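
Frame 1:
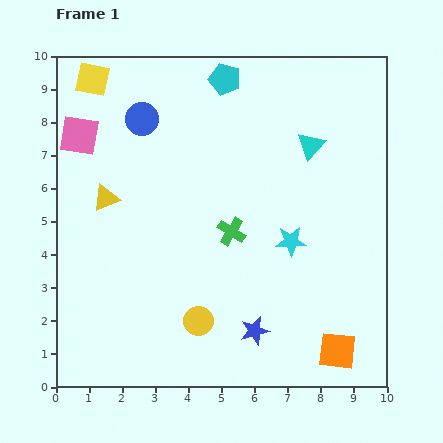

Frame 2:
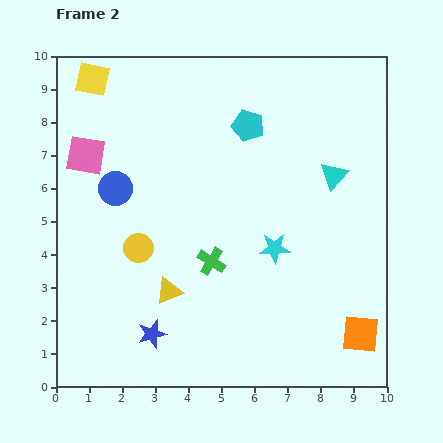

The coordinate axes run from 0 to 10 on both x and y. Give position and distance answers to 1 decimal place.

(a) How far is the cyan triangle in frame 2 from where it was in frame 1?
1.1

The cyan triangle moved from (7.7, 7.3) to (8.4, 6.4), a distance of √(0.7² + 0.9²) ≈ 1.1.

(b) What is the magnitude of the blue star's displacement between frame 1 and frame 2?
3.1

The blue star moved from (6.0, 1.7) to (2.9, 1.6), a distance of √(3.1² + 0.1²) ≈ 3.1.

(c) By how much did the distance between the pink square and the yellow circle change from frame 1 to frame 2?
-3.5

Distance in frame 1: 6.7. Distance in frame 2: 3.2.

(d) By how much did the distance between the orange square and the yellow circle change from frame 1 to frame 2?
+2.9

Distance in frame 1: 4.3. Distance in frame 2: 7.2.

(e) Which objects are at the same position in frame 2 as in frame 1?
the yellow square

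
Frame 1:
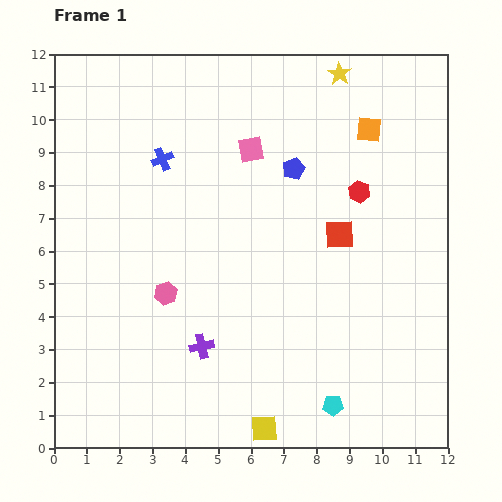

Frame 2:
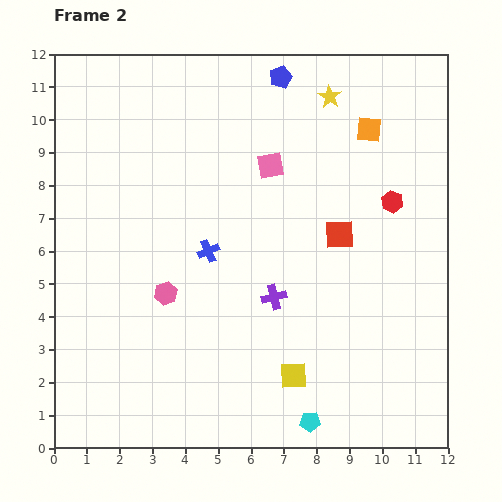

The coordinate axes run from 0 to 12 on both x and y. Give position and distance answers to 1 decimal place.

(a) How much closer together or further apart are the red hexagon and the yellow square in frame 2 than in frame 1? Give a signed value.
-1.7

Distance in frame 1: 7.8. Distance in frame 2: 6.1.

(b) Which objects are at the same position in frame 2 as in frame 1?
the orange square, the red square, the pink hexagon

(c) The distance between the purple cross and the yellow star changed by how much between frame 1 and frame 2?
-3.0

Distance in frame 1: 9.3. Distance in frame 2: 6.3.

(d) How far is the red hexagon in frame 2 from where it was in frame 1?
1.0

The red hexagon moved from (9.3, 7.8) to (10.3, 7.5), a distance of √(1.0² + 0.3²) ≈ 1.0.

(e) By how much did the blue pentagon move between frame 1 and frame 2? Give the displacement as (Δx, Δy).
(-0.4, 2.8)

The blue pentagon was at (7.3, 8.5) in frame 1 and (6.9, 11.3) in frame 2.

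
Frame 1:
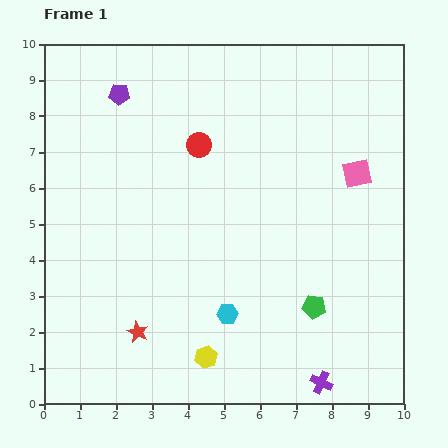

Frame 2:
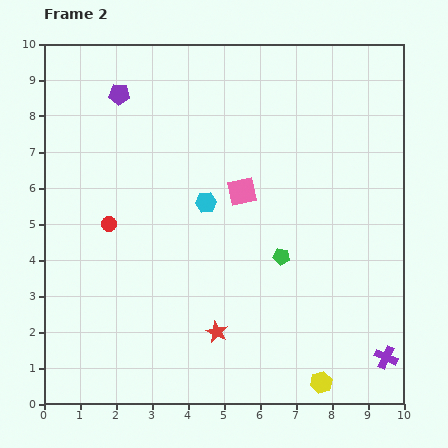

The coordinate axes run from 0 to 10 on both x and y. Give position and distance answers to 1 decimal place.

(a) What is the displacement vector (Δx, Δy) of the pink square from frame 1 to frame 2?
(-3.2, -0.5)

The pink square was at (8.7, 6.4) in frame 1 and (5.5, 5.9) in frame 2.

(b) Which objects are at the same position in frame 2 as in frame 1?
the purple pentagon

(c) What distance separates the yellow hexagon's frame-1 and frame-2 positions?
3.3

The yellow hexagon moved from (4.5, 1.3) to (7.7, 0.6), a distance of √(3.2² + 0.7²) ≈ 3.3.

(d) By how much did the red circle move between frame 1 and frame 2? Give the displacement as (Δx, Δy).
(-2.5, -2.2)

The red circle was at (4.3, 7.2) in frame 1 and (1.8, 5.0) in frame 2.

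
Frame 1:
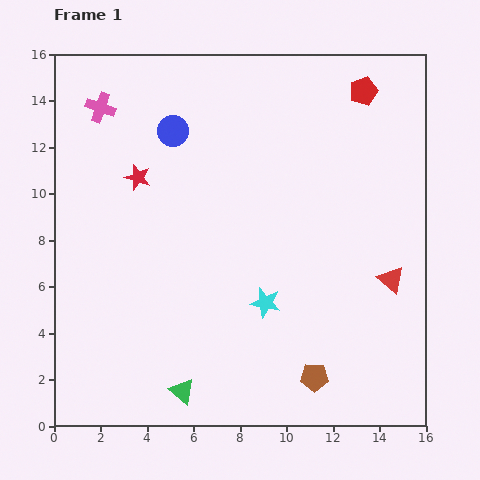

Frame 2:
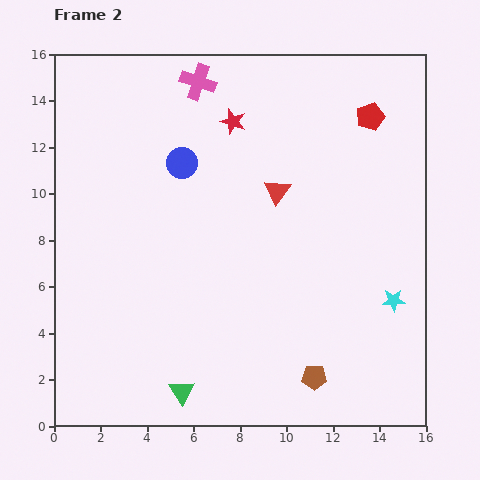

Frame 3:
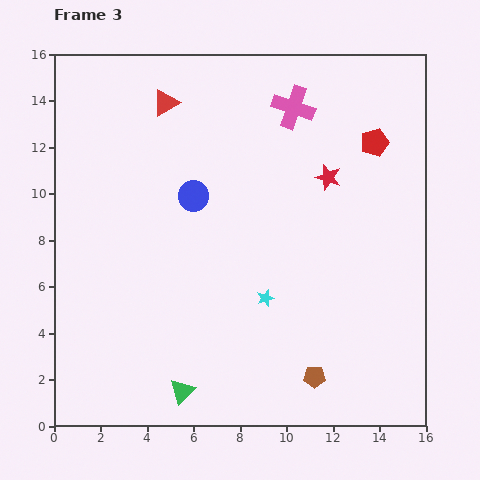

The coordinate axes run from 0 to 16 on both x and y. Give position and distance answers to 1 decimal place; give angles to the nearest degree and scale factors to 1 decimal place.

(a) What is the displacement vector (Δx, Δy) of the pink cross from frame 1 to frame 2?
(4.2, 1.1)

The pink cross was at (2.0, 13.7) in frame 1 and (6.2, 14.8) in frame 2.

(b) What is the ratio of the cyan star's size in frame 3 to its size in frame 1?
0.6×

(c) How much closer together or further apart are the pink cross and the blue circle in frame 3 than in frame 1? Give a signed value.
+2.4

Distance in frame 1: 3.3. Distance in frame 3: 5.7.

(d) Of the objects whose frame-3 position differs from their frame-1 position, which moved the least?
the cyan star

(moved 0.2)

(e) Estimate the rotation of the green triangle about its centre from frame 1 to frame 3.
35° clockwise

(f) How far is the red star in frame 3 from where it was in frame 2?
4.8

The red star moved from (7.7, 13.1) to (11.8, 10.7), a distance of √(4.1² + 2.4²) ≈ 4.8.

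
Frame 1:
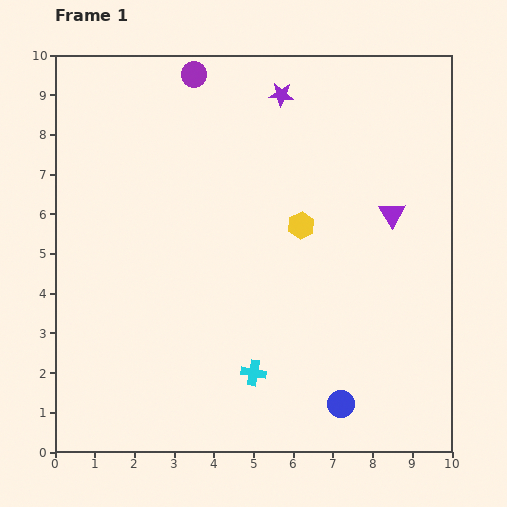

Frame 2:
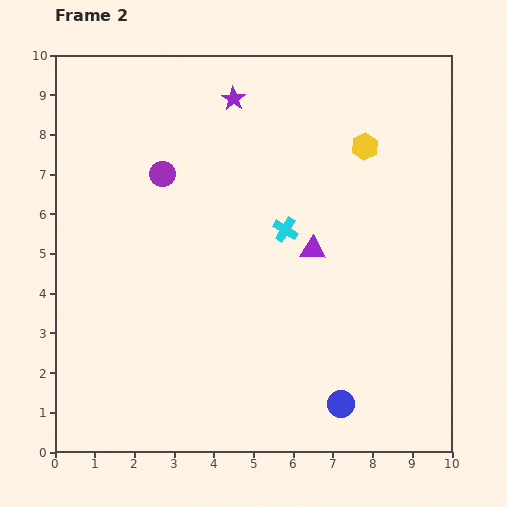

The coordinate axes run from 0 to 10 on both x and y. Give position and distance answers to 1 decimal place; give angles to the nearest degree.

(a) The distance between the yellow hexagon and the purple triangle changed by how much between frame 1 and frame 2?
+0.6

Distance in frame 1: 2.3. Distance in frame 2: 2.9.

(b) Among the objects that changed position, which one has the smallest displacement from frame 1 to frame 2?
the purple star

(moved 1.2)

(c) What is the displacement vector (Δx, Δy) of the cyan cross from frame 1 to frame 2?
(0.8, 3.6)

The cyan cross was at (5.0, 2.0) in frame 1 and (5.8, 5.6) in frame 2.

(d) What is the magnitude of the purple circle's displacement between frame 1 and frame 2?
2.6

The purple circle moved from (3.5, 9.5) to (2.7, 7.0), a distance of √(0.8² + 2.5²) ≈ 2.6.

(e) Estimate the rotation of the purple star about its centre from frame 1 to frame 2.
29° clockwise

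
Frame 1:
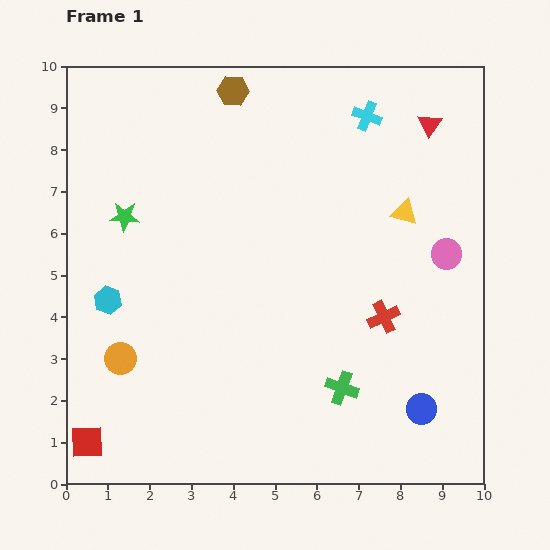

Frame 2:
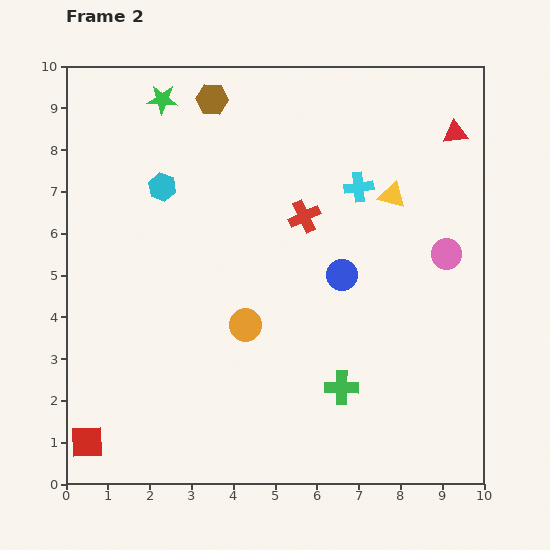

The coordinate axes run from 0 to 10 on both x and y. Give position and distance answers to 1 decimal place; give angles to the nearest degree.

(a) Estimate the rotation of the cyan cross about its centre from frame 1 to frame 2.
28° counter-clockwise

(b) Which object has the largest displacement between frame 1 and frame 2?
the blue circle

(moved 3.7; next 3.1)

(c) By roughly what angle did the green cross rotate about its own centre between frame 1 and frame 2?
19° counter-clockwise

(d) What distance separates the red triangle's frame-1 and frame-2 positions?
0.6

The red triangle moved from (8.7, 8.6) to (9.3, 8.4), a distance of √(0.6² + 0.2²) ≈ 0.6.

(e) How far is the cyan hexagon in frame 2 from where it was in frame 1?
3.0

The cyan hexagon moved from (1.0, 4.4) to (2.3, 7.1), a distance of √(1.3² + 2.7²) ≈ 3.0.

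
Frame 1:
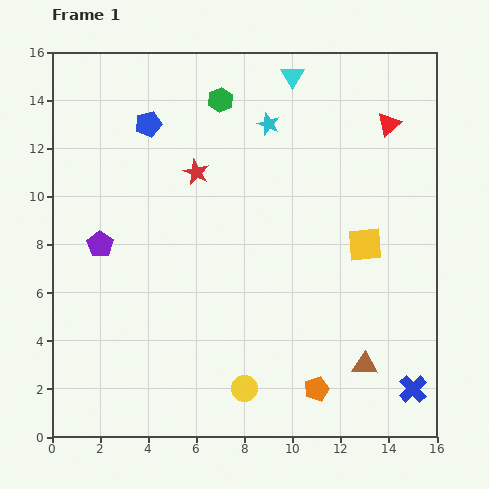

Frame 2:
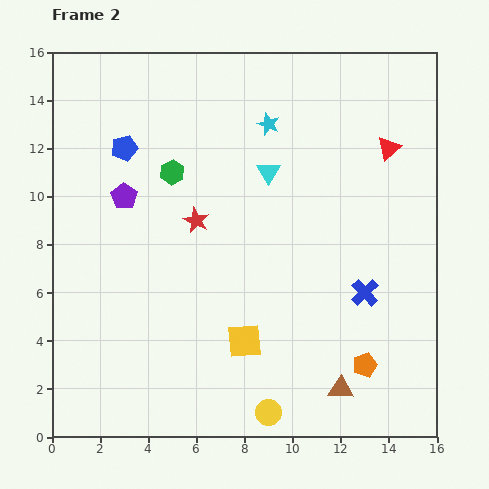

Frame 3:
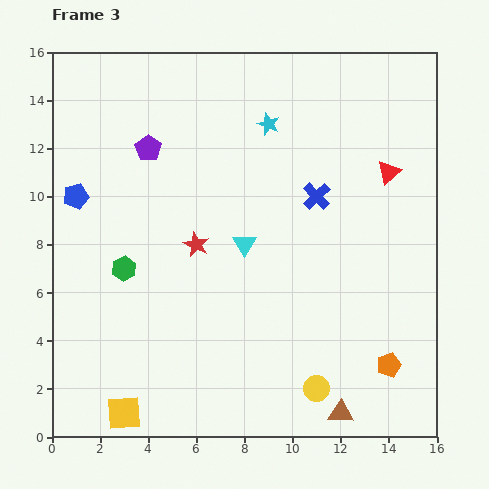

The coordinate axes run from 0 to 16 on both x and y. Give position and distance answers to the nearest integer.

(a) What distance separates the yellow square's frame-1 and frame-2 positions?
6

The yellow square moved from (13, 8) to (8, 4), a distance of √(5² + 4²) ≈ 6.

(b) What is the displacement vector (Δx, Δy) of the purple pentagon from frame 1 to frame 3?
(2, 4)

The purple pentagon was at (2, 8) in frame 1 and (4, 12) in frame 3.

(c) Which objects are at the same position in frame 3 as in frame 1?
the cyan star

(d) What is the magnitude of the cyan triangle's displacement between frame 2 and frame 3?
3

The cyan triangle moved from (9, 11) to (8, 8), a distance of √(1² + 3²) ≈ 3.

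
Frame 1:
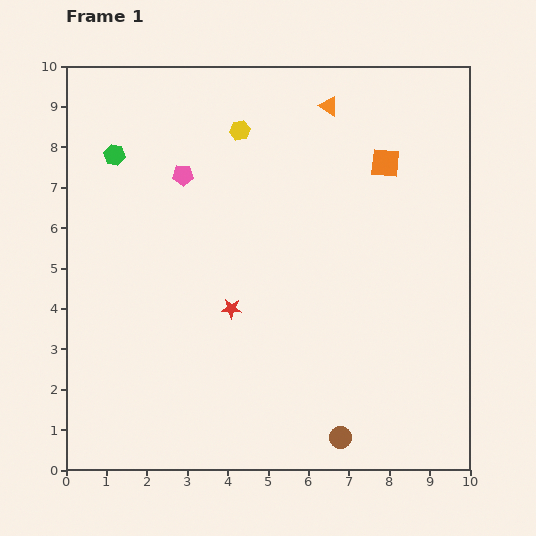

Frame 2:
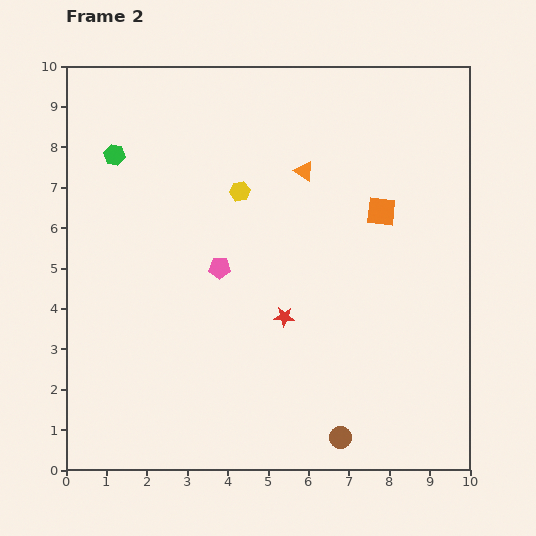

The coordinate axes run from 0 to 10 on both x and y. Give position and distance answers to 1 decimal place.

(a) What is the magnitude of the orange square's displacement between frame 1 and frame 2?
1.2

The orange square moved from (7.9, 7.6) to (7.8, 6.4), a distance of √(0.1² + 1.2²) ≈ 1.2.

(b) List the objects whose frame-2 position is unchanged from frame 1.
the brown circle, the green hexagon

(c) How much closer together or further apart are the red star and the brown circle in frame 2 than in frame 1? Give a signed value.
-0.9

Distance in frame 1: 4.2. Distance in frame 2: 3.3.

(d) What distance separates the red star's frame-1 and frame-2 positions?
1.3

The red star moved from (4.1, 4.0) to (5.4, 3.8), a distance of √(1.3² + 0.2²) ≈ 1.3.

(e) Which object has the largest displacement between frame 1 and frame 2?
the pink pentagon

(moved 2.5; next 1.7)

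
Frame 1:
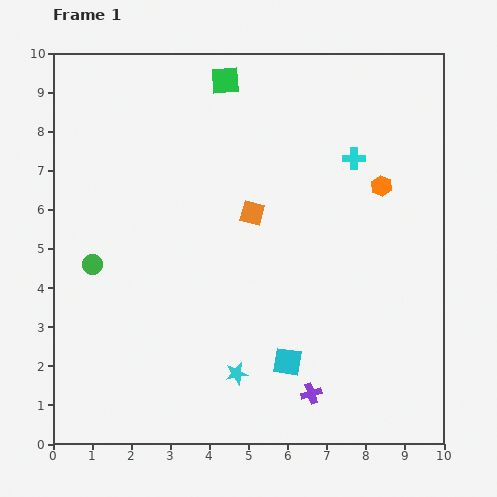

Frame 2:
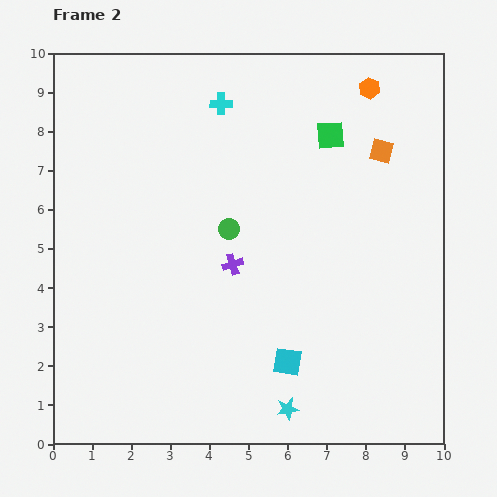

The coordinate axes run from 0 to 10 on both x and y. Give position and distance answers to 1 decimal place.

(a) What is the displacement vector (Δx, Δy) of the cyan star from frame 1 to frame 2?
(1.3, -0.9)

The cyan star was at (4.7, 1.8) in frame 1 and (6.0, 0.9) in frame 2.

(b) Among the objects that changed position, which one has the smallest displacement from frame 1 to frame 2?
the cyan star

(moved 1.6)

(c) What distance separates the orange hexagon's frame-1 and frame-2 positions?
2.5

The orange hexagon moved from (8.4, 6.6) to (8.1, 9.1), a distance of √(0.3² + 2.5²) ≈ 2.5.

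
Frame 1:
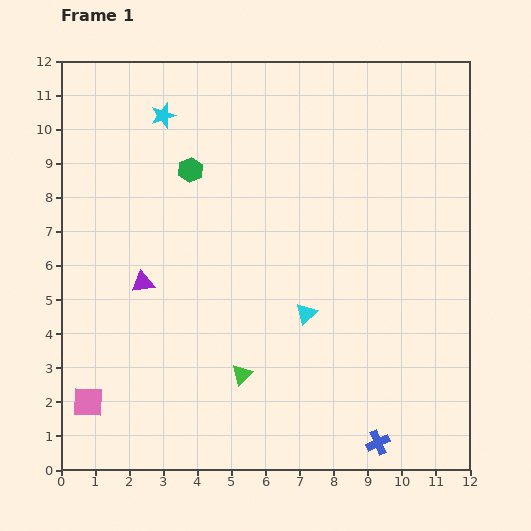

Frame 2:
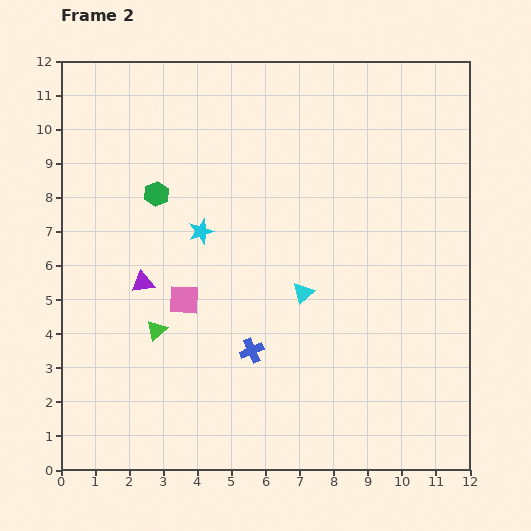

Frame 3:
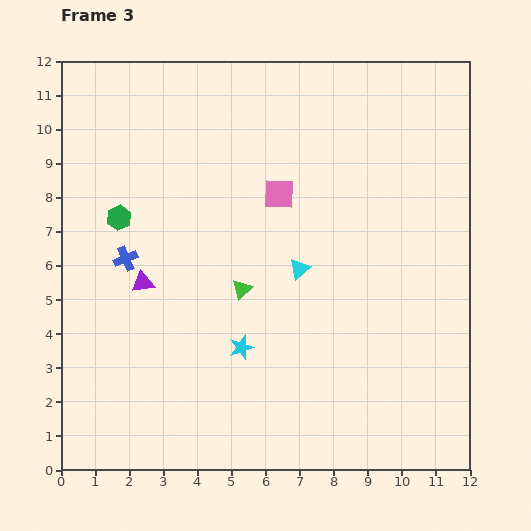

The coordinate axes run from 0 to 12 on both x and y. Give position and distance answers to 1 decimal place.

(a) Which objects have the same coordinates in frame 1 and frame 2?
the purple triangle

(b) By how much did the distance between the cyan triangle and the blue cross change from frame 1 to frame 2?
-2.0

Distance in frame 1: 4.3. Distance in frame 2: 2.3.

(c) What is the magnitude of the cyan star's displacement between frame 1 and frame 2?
3.6

The cyan star moved from (3.0, 10.4) to (4.1, 7.0), a distance of √(1.1² + 3.4²) ≈ 3.6.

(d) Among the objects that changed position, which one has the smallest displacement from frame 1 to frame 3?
the cyan triangle

(moved 1.3)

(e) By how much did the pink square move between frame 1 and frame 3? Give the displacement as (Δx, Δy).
(5.6, 6.1)

The pink square was at (0.8, 2.0) in frame 1 and (6.4, 8.1) in frame 3.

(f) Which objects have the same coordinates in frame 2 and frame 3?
the purple triangle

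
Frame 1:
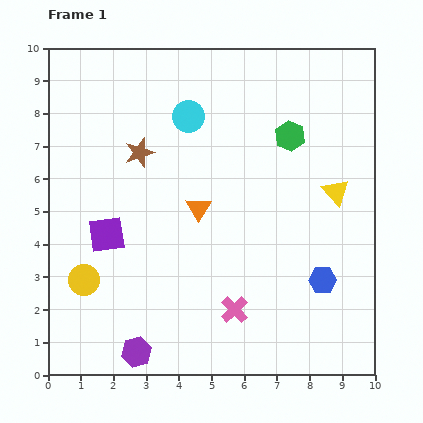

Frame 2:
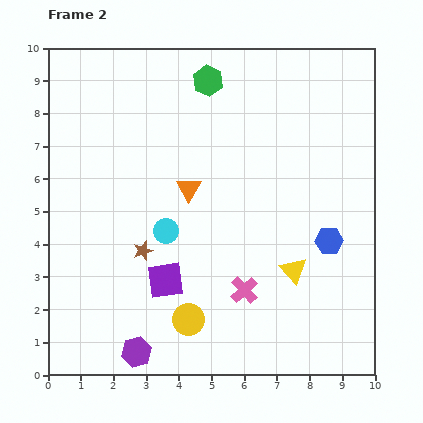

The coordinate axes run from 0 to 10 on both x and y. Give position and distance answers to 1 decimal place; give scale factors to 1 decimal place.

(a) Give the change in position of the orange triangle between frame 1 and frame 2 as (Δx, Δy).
(-0.3, 0.6)

The orange triangle was at (4.6, 5.1) in frame 1 and (4.3, 5.7) in frame 2.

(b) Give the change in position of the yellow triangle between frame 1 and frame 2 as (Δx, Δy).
(-1.3, -2.4)

The yellow triangle was at (8.8, 5.6) in frame 1 and (7.5, 3.2) in frame 2.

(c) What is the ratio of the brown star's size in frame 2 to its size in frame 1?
0.7×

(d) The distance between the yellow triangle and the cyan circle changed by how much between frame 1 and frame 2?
-1.0

Distance in frame 1: 5.1. Distance in frame 2: 4.1.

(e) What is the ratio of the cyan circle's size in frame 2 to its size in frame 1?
0.8×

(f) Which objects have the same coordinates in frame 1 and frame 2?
the purple hexagon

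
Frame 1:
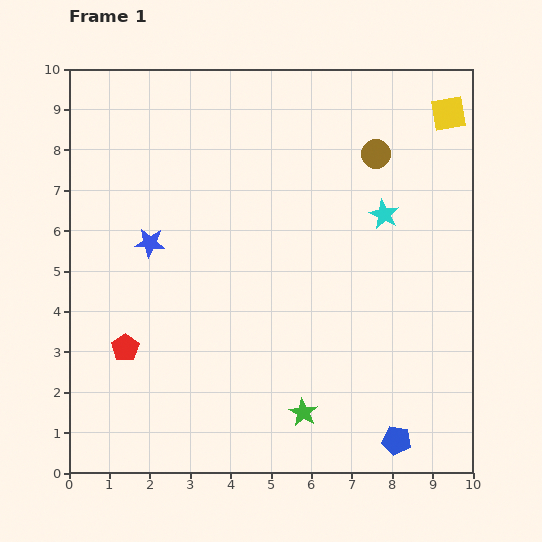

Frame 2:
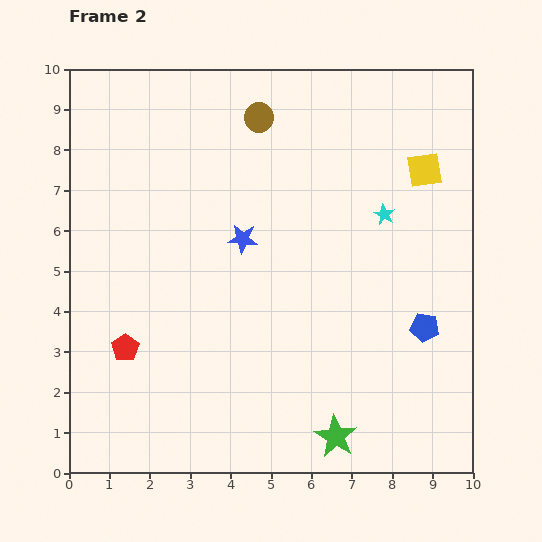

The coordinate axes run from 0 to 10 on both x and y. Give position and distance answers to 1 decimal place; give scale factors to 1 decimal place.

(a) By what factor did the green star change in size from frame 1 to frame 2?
1.5×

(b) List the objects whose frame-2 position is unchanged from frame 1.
the cyan star, the red pentagon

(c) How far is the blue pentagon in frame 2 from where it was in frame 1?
2.9

The blue pentagon moved from (8.1, 0.8) to (8.8, 3.6), a distance of √(0.7² + 2.8²) ≈ 2.9.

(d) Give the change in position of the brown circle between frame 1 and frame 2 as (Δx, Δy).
(-2.9, 0.9)

The brown circle was at (7.6, 7.9) in frame 1 and (4.7, 8.8) in frame 2.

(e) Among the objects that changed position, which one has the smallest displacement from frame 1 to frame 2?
the green star

(moved 1.0)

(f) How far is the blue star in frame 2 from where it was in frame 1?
2.3

The blue star moved from (2.0, 5.7) to (4.3, 5.8), a distance of √(2.3² + 0.1²) ≈ 2.3.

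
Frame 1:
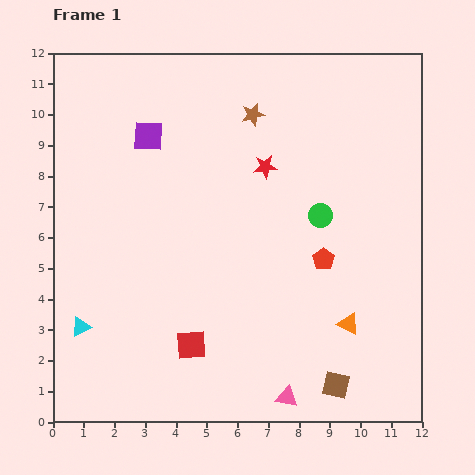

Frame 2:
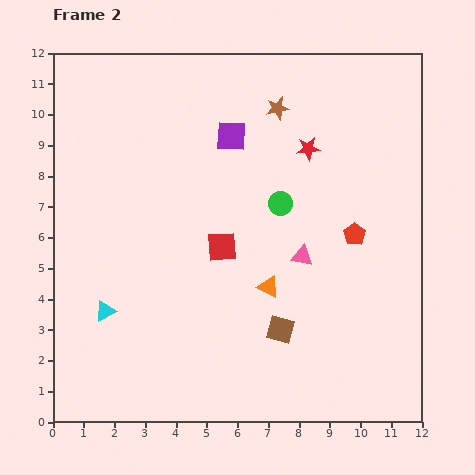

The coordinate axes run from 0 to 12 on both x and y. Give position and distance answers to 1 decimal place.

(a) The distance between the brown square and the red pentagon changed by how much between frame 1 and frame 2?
-0.2

Distance in frame 1: 4.1. Distance in frame 2: 3.9.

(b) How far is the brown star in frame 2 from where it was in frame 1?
0.8

The brown star moved from (6.5, 10.0) to (7.3, 10.2), a distance of √(0.8² + 0.2²) ≈ 0.8.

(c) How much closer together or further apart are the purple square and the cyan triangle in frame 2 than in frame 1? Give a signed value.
+0.4

Distance in frame 1: 6.6. Distance in frame 2: 7.0.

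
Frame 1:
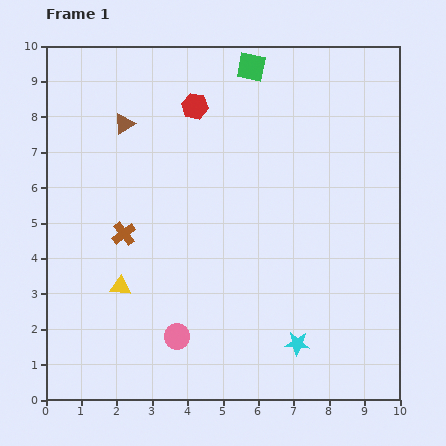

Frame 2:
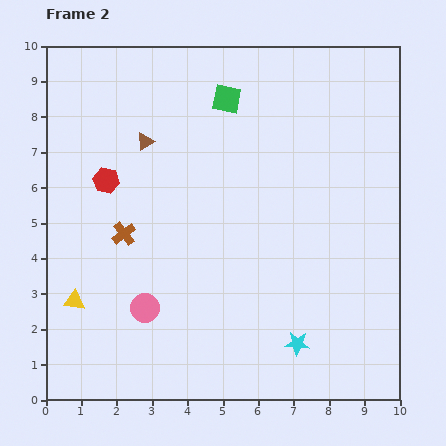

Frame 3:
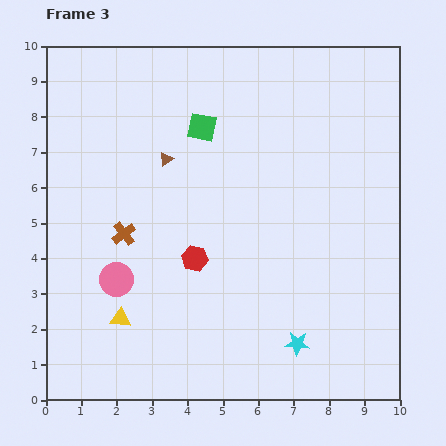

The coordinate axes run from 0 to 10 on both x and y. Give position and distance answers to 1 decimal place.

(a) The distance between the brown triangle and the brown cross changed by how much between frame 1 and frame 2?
-0.4

Distance in frame 1: 3.1. Distance in frame 2: 2.7.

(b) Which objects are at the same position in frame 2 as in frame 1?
the brown cross, the cyan star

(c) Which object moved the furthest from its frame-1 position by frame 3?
the red hexagon

(moved 4.3; next 2.3)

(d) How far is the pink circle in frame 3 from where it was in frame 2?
1.1

The pink circle moved from (2.8, 2.6) to (2.0, 3.4), a distance of √(0.8² + 0.8²) ≈ 1.1.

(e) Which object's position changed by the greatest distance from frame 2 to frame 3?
the red hexagon

(moved 3.3; next 1.4)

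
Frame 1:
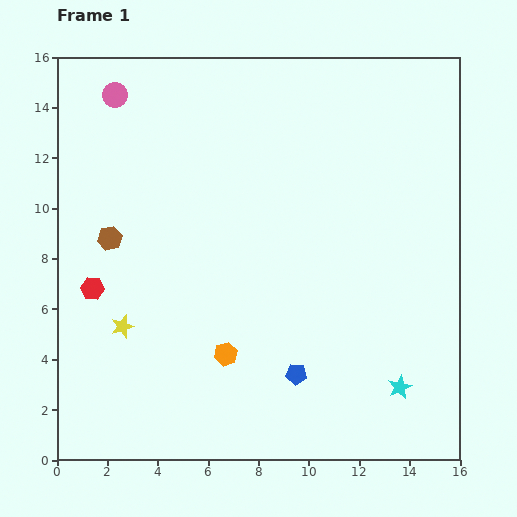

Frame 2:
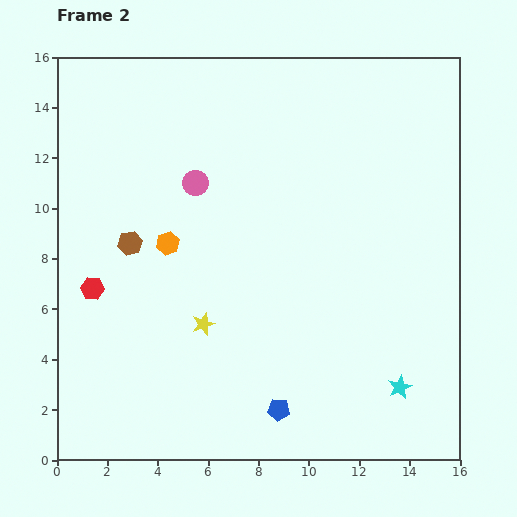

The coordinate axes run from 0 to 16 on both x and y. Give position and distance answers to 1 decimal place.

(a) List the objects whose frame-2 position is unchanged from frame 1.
the red hexagon, the cyan star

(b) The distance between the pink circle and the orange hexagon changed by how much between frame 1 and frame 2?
-8.6

Distance in frame 1: 11.2. Distance in frame 2: 2.6.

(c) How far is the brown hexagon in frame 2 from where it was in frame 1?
0.8

The brown hexagon moved from (2.1, 8.8) to (2.9, 8.6), a distance of √(0.8² + 0.2²) ≈ 0.8.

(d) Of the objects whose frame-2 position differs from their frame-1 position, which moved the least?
the brown hexagon

(moved 0.8)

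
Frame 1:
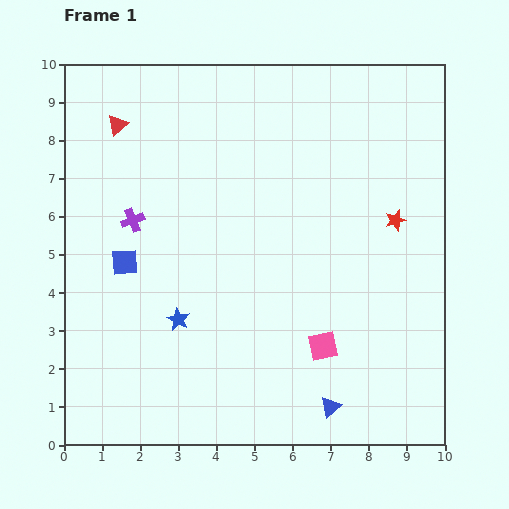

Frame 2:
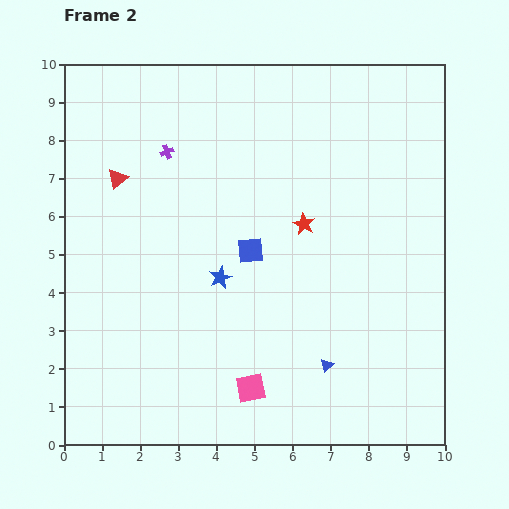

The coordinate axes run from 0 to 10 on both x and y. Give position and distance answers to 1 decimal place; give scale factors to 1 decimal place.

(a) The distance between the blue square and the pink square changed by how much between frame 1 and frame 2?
-2.0

Distance in frame 1: 5.6. Distance in frame 2: 3.6.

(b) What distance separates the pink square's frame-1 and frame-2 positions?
2.2

The pink square moved from (6.8, 2.6) to (4.9, 1.5), a distance of √(1.9² + 1.1²) ≈ 2.2.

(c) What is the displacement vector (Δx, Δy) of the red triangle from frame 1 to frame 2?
(0.0, -1.4)

The red triangle was at (1.4, 8.4) in frame 1 and (1.4, 7.0) in frame 2.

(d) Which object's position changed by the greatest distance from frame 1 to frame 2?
the blue square

(moved 3.3; next 2.4)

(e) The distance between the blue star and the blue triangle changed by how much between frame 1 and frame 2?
-1.0

Distance in frame 1: 4.6. Distance in frame 2: 3.6.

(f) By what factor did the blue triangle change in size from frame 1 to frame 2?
0.6×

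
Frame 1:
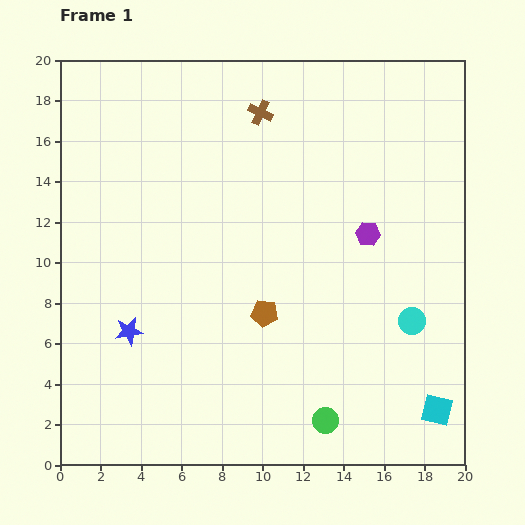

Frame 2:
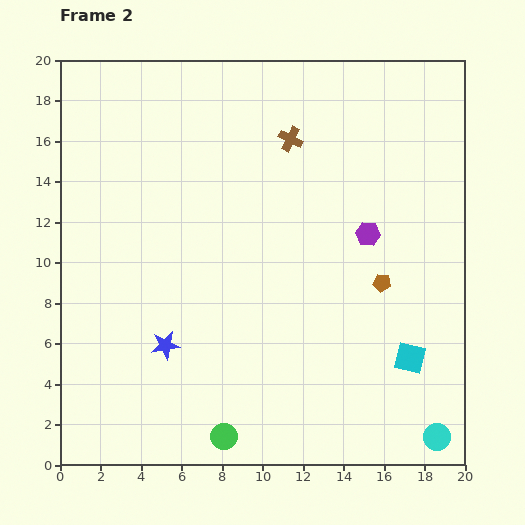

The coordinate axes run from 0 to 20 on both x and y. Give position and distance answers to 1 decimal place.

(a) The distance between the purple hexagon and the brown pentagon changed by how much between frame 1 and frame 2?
-3.9

Distance in frame 1: 6.4. Distance in frame 2: 2.5.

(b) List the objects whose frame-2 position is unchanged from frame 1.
the purple hexagon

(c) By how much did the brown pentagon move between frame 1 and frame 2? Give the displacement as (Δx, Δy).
(5.8, 1.5)

The brown pentagon was at (10.1, 7.5) in frame 1 and (15.9, 9.0) in frame 2.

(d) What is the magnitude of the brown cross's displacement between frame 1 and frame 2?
2.0

The brown cross moved from (9.9, 17.4) to (11.4, 16.1), a distance of √(1.5² + 1.3²) ≈ 2.0.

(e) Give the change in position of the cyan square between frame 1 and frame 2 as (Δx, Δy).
(-1.3, 2.6)

The cyan square was at (18.6, 2.7) in frame 1 and (17.3, 5.3) in frame 2.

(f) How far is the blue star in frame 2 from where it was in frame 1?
1.9

The blue star moved from (3.4, 6.6) to (5.2, 5.9), a distance of √(1.8² + 0.7²) ≈ 1.9.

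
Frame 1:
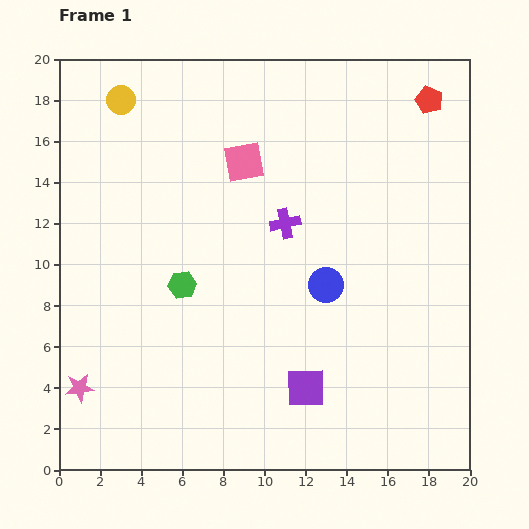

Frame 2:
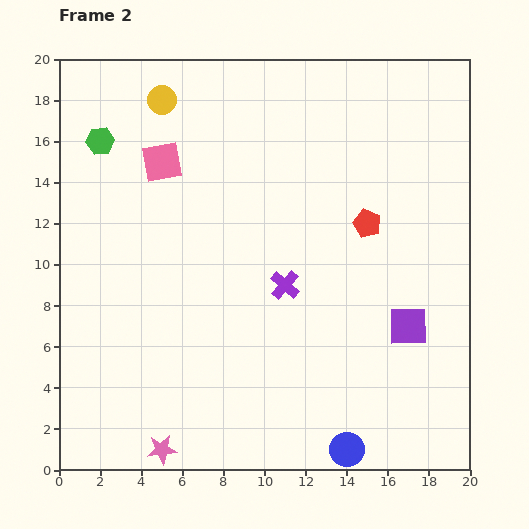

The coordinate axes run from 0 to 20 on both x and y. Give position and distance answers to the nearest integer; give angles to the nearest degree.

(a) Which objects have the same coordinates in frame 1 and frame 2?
none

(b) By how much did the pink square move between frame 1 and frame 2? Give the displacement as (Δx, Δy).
(-4, 0)

The pink square was at (9, 15) in frame 1 and (5, 15) in frame 2.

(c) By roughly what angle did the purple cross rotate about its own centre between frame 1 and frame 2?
37° counter-clockwise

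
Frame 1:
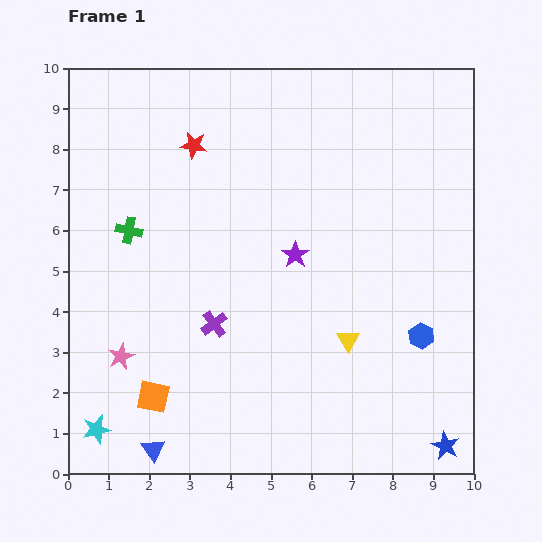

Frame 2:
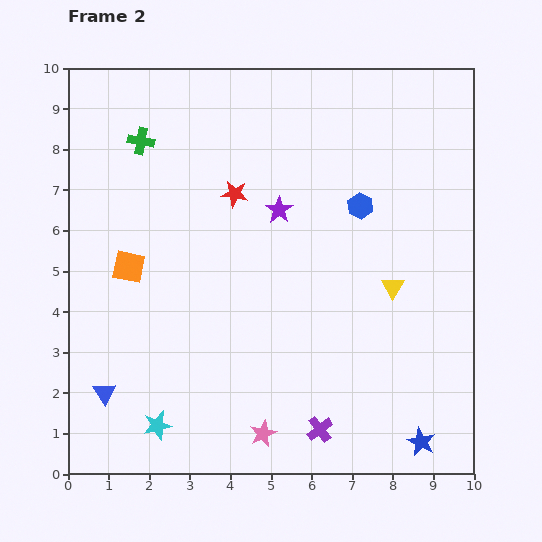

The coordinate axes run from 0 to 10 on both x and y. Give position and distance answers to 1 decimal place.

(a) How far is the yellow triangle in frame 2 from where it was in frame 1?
1.7

The yellow triangle moved from (6.9, 3.3) to (8.0, 4.6), a distance of √(1.1² + 1.3²) ≈ 1.7.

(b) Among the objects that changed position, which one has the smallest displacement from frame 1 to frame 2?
the blue star

(moved 0.6)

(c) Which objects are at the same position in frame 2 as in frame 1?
none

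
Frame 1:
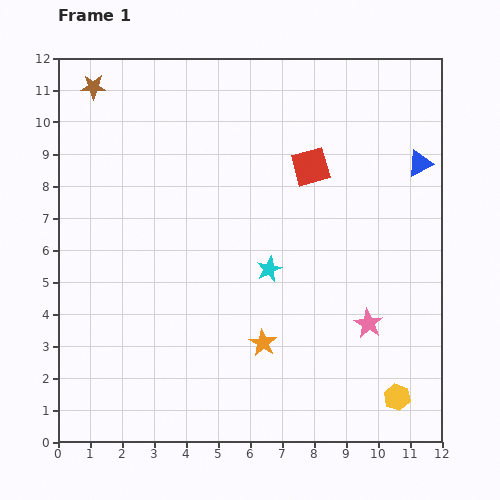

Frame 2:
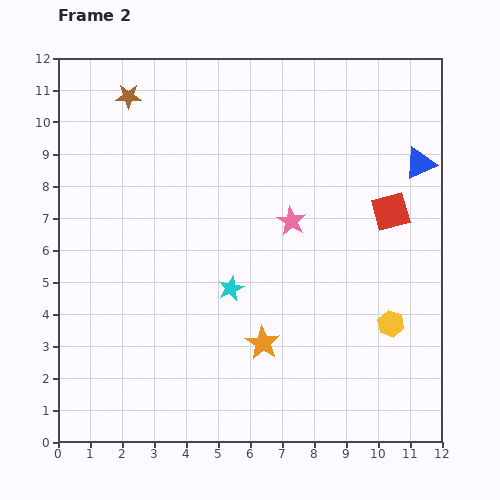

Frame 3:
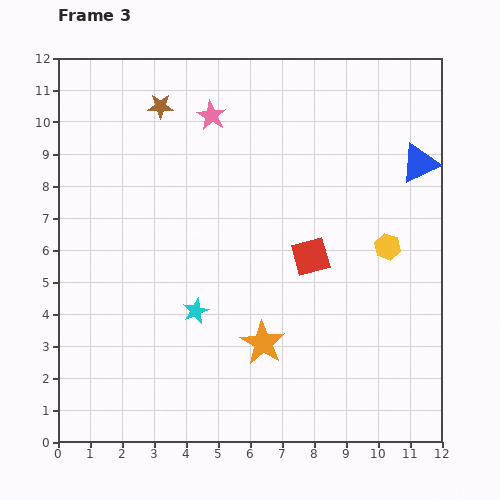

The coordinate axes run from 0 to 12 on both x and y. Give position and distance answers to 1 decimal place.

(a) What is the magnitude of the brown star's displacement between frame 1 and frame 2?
1.1

The brown star moved from (1.1, 11.1) to (2.2, 10.8), a distance of √(1.1² + 0.3²) ≈ 1.1.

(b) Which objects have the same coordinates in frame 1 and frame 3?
the orange star, the blue triangle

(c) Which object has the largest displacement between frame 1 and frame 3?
the pink star

(moved 8.1; next 4.7)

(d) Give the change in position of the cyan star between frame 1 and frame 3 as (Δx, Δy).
(-2.3, -1.3)

The cyan star was at (6.6, 5.4) in frame 1 and (4.3, 4.1) in frame 3.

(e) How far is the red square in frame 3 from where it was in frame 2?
2.9

The red square moved from (10.4, 7.2) to (7.9, 5.8), a distance of √(2.5² + 1.4²) ≈ 2.9.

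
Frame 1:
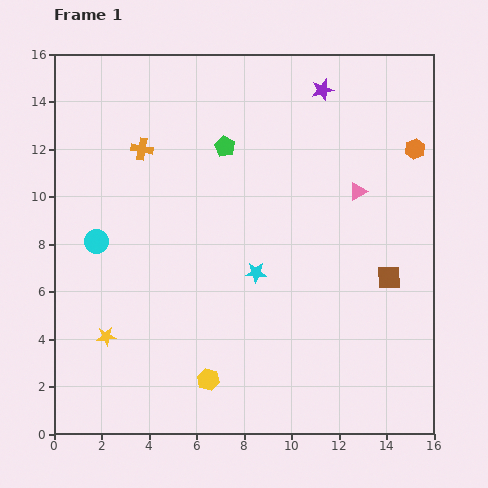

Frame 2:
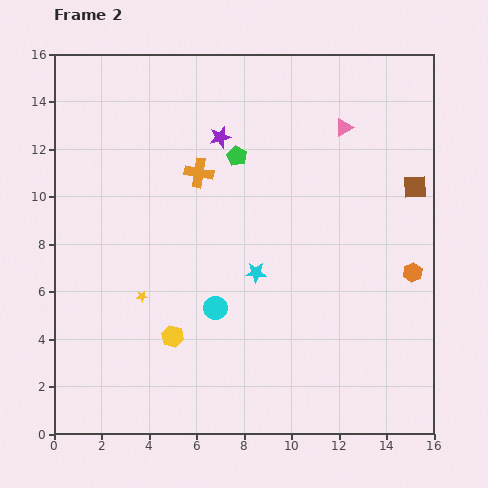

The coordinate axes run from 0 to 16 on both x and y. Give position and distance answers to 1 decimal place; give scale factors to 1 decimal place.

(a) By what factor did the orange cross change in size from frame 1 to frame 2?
1.3×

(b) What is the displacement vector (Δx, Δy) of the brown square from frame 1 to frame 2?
(1.1, 3.8)

The brown square was at (14.1, 6.6) in frame 1 and (15.2, 10.4) in frame 2.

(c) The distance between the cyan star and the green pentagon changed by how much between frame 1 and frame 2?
-0.5

Distance in frame 1: 5.5. Distance in frame 2: 5.0.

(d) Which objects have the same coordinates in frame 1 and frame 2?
the cyan star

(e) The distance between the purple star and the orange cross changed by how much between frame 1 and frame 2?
-6.3

Distance in frame 1: 8.0. Distance in frame 2: 1.7.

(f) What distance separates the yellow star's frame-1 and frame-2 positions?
2.3

The yellow star moved from (2.2, 4.1) to (3.7, 5.8), a distance of √(1.5² + 1.7²) ≈ 2.3.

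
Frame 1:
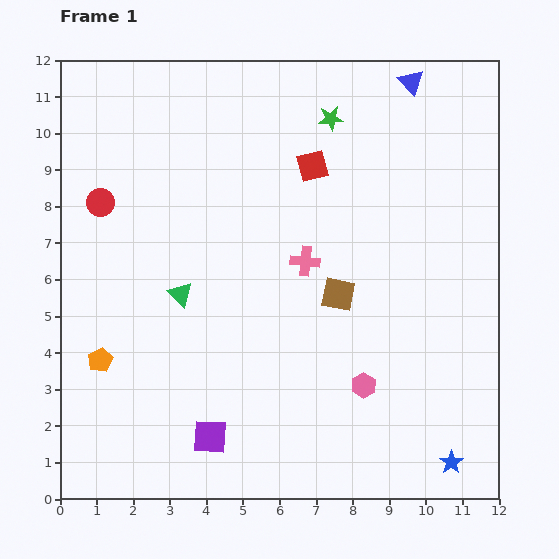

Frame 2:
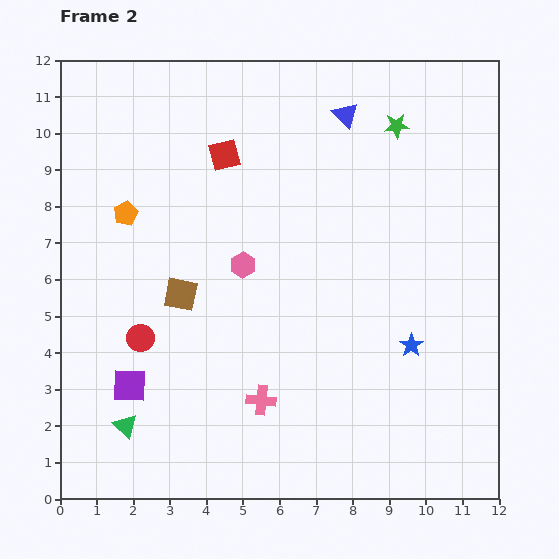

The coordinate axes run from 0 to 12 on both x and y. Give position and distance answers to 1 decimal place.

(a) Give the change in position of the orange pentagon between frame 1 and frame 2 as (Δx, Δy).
(0.7, 4.0)

The orange pentagon was at (1.1, 3.8) in frame 1 and (1.8, 7.8) in frame 2.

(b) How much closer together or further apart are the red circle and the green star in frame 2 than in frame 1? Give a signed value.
+2.4

Distance in frame 1: 6.7. Distance in frame 2: 9.1.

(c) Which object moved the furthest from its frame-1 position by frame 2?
the pink hexagon

(moved 4.7; next 4.3)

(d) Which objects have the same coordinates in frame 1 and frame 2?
none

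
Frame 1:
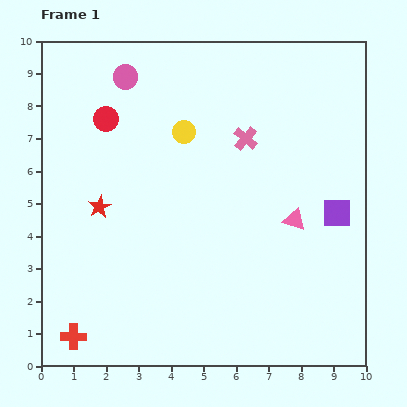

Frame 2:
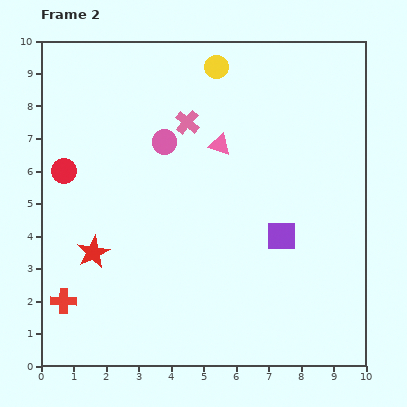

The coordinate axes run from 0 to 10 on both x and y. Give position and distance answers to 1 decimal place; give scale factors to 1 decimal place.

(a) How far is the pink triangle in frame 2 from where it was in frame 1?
3.3

The pink triangle moved from (7.8, 4.5) to (5.5, 6.8), a distance of √(2.3² + 2.3²) ≈ 3.3.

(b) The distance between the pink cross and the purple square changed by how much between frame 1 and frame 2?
+0.9

Distance in frame 1: 3.6. Distance in frame 2: 4.5.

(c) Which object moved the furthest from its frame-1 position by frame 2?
the pink triangle

(moved 3.3; next 2.3)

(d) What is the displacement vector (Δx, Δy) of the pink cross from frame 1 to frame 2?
(-1.8, 0.5)

The pink cross was at (6.3, 7.0) in frame 1 and (4.5, 7.5) in frame 2.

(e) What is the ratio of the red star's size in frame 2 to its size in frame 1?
1.4×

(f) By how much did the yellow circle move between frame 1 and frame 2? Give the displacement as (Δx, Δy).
(1.0, 2.0)

The yellow circle was at (4.4, 7.2) in frame 1 and (5.4, 9.2) in frame 2.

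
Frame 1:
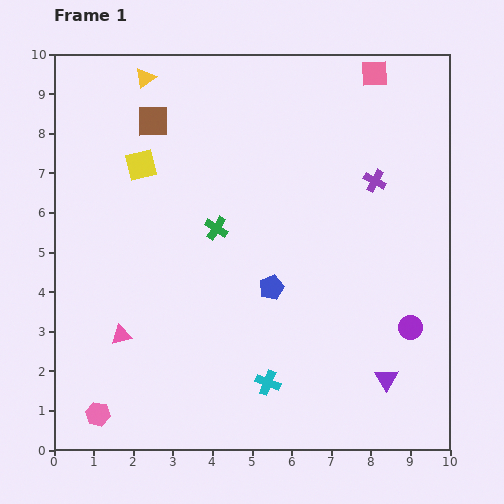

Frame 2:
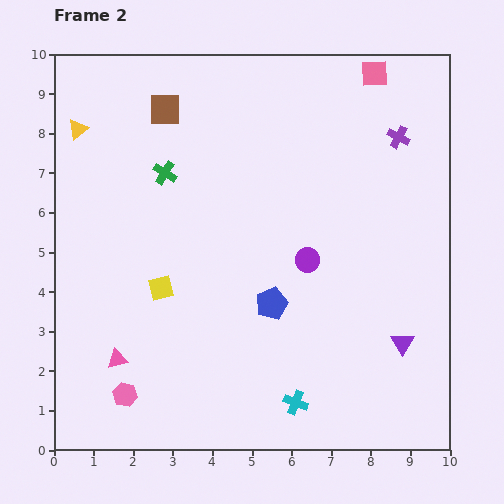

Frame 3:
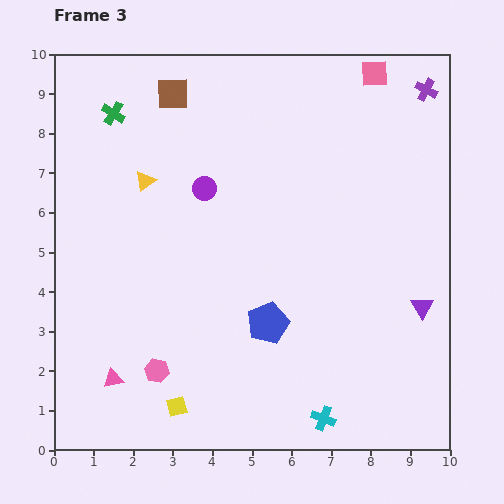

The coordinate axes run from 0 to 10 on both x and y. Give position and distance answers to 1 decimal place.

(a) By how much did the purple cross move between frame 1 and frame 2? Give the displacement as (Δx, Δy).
(0.6, 1.1)

The purple cross was at (8.1, 6.8) in frame 1 and (8.7, 7.9) in frame 2.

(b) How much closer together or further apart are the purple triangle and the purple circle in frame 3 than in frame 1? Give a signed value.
+4.9

Distance in frame 1: 1.4. Distance in frame 3: 6.3.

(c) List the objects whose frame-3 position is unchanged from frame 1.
the pink square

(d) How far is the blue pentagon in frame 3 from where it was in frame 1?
0.9

The blue pentagon moved from (5.5, 4.1) to (5.4, 3.2), a distance of √(0.1² + 0.9²) ≈ 0.9.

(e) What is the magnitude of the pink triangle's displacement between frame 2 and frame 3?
0.5

The pink triangle moved from (1.6, 2.3) to (1.5, 1.8), a distance of √(0.1² + 0.5²) ≈ 0.5.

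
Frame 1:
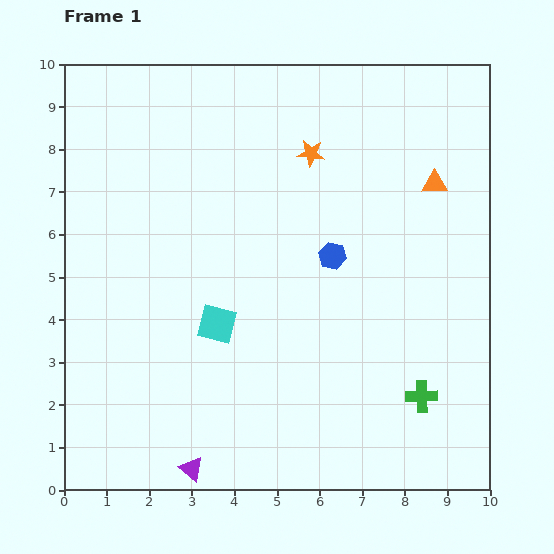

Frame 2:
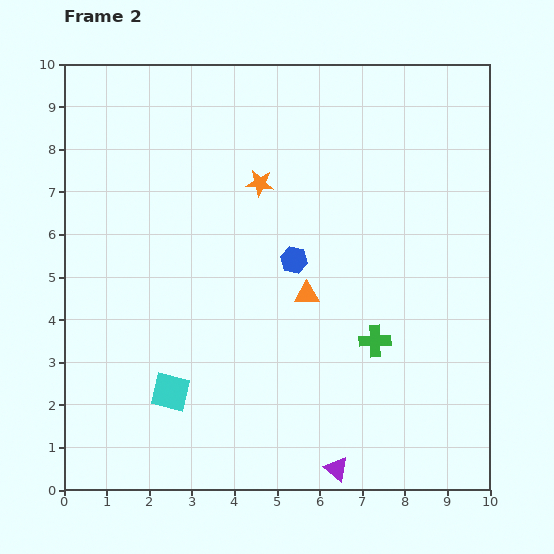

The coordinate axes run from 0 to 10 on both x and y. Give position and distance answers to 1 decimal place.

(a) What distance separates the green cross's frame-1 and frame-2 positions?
1.7

The green cross moved from (8.4, 2.2) to (7.3, 3.5), a distance of √(1.1² + 1.3²) ≈ 1.7.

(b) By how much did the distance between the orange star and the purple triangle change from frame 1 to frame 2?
-1.0

Distance in frame 1: 7.9. Distance in frame 2: 6.9.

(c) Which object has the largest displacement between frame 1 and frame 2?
the orange triangle

(moved 4.0; next 3.4)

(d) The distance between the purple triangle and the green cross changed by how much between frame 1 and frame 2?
-2.6

Distance in frame 1: 5.7. Distance in frame 2: 3.1.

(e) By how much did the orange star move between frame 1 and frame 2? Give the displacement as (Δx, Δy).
(-1.2, -0.7)

The orange star was at (5.8, 7.9) in frame 1 and (4.6, 7.2) in frame 2.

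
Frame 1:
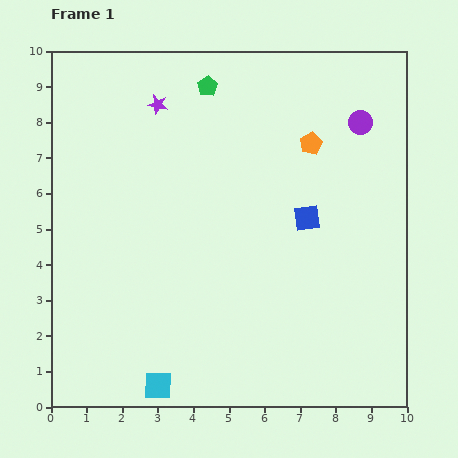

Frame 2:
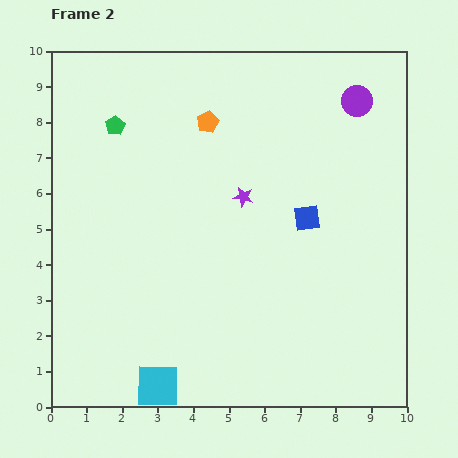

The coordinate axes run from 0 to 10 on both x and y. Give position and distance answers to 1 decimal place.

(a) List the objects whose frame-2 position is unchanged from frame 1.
the blue square, the cyan square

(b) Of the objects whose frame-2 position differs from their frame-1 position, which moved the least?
the purple circle

(moved 0.6)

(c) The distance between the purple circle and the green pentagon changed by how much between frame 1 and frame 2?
+2.4

Distance in frame 1: 4.4. Distance in frame 2: 6.8.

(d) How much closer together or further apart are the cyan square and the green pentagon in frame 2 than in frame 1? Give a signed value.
-1.1

Distance in frame 1: 8.5. Distance in frame 2: 7.4.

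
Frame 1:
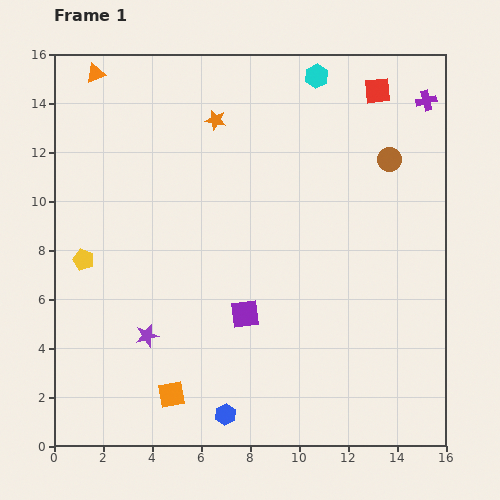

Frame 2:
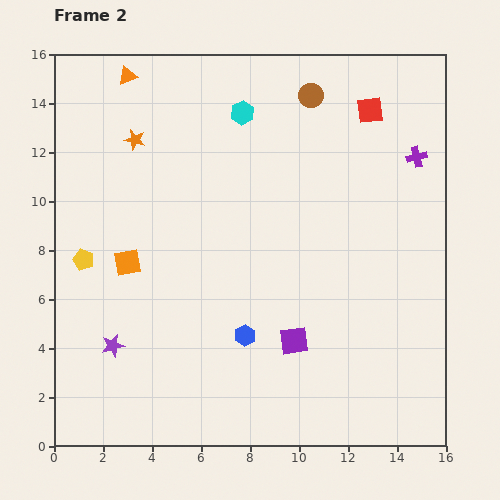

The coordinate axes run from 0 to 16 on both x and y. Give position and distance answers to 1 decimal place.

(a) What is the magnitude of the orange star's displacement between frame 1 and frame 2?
3.4

The orange star moved from (6.6, 13.3) to (3.3, 12.5), a distance of √(3.3² + 0.8²) ≈ 3.4.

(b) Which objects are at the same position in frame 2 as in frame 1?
the yellow pentagon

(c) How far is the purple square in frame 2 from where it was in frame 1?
2.3

The purple square moved from (7.8, 5.4) to (9.8, 4.3), a distance of √(2.0² + 1.1²) ≈ 2.3.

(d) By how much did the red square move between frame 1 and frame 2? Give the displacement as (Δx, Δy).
(-0.3, -0.8)

The red square was at (13.2, 14.5) in frame 1 and (12.9, 13.7) in frame 2.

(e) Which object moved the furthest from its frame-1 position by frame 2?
the orange square

(moved 5.7; next 4.1)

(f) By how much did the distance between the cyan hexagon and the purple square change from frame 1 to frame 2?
-0.6

Distance in frame 1: 10.1. Distance in frame 2: 9.5.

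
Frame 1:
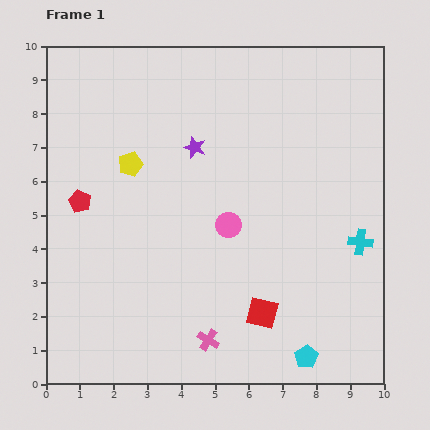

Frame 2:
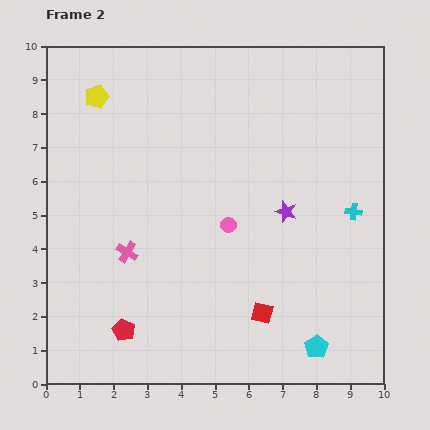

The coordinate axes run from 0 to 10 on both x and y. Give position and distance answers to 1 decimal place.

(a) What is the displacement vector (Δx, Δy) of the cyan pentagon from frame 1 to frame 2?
(0.3, 0.3)

The cyan pentagon was at (7.7, 0.8) in frame 1 and (8.0, 1.1) in frame 2.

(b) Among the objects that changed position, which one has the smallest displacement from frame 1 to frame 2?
the cyan pentagon

(moved 0.4)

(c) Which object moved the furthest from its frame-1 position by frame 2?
the red pentagon

(moved 4.0; next 3.5)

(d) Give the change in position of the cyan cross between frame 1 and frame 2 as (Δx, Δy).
(-0.2, 0.9)

The cyan cross was at (9.3, 4.2) in frame 1 and (9.1, 5.1) in frame 2.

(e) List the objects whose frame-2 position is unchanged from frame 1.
the pink circle, the red square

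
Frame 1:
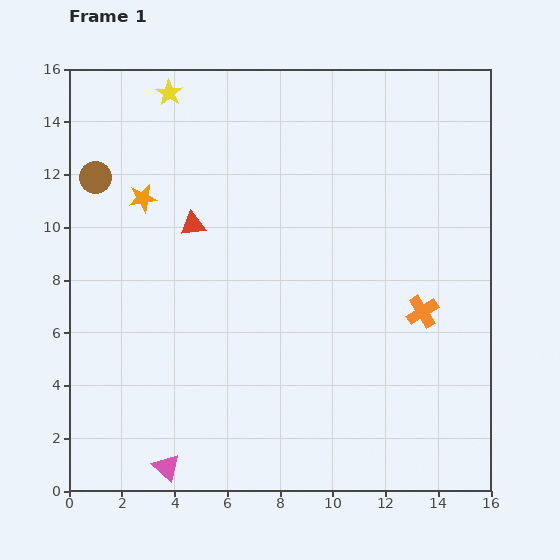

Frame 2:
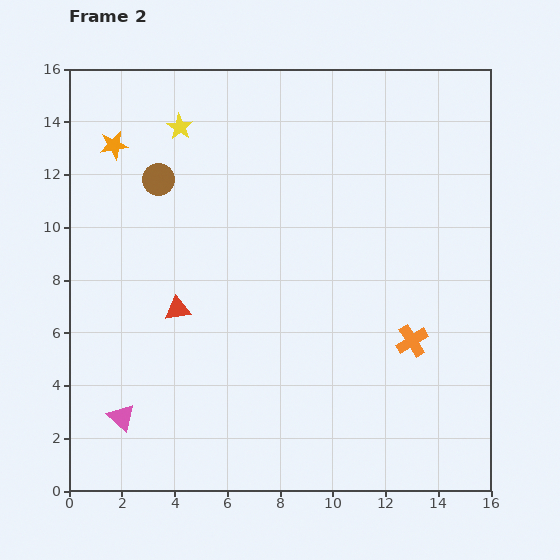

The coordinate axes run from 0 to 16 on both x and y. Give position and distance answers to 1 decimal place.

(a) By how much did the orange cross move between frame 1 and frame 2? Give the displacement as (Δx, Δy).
(-0.4, -1.1)

The orange cross was at (13.4, 6.8) in frame 1 and (13.0, 5.7) in frame 2.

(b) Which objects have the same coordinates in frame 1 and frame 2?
none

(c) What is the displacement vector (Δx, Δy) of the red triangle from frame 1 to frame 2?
(-0.6, -3.2)

The red triangle was at (4.7, 10.1) in frame 1 and (4.1, 6.9) in frame 2.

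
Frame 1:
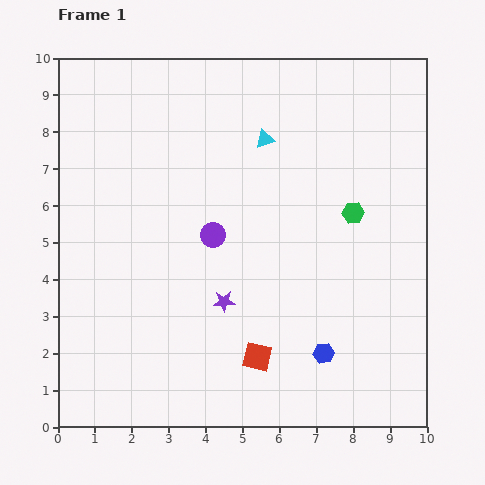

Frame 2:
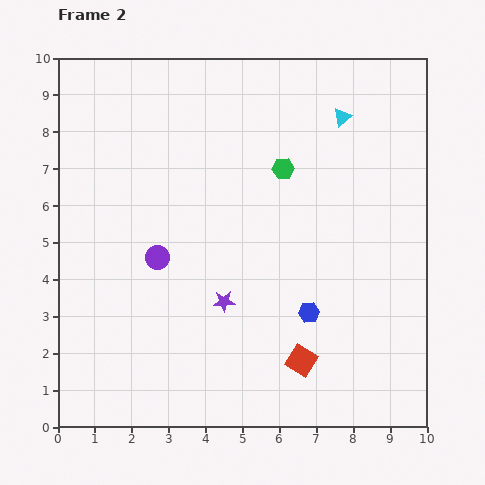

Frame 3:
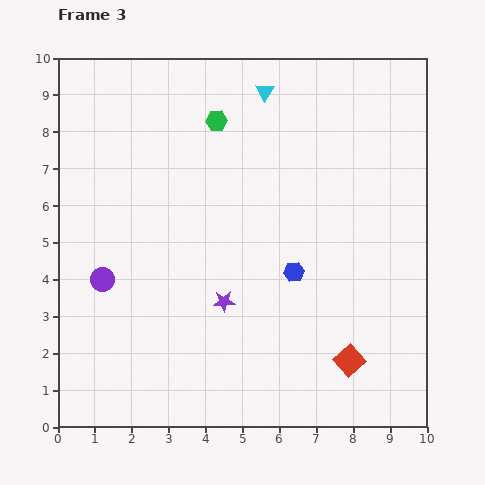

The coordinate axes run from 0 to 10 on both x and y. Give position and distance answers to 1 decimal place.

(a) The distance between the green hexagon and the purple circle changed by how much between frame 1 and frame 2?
+0.4

Distance in frame 1: 3.8. Distance in frame 2: 4.2.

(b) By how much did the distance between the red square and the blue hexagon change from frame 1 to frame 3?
+1.0

Distance in frame 1: 1.8. Distance in frame 3: 2.8.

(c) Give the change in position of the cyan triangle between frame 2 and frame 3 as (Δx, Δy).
(-2.1, 0.7)

The cyan triangle was at (7.7, 8.4) in frame 2 and (5.6, 9.1) in frame 3.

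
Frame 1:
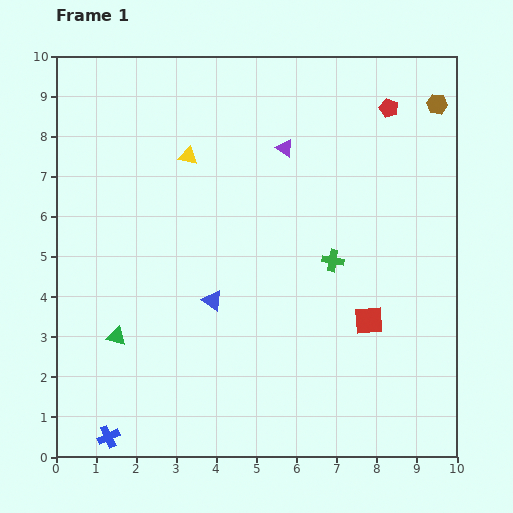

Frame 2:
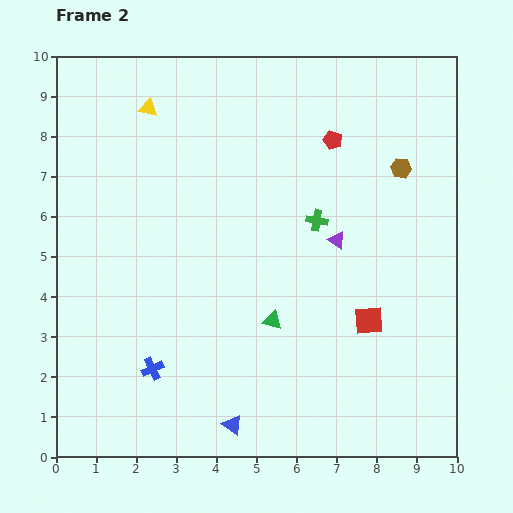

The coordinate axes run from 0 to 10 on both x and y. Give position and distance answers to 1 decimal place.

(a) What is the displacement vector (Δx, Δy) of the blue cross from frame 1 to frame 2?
(1.1, 1.7)

The blue cross was at (1.3, 0.5) in frame 1 and (2.4, 2.2) in frame 2.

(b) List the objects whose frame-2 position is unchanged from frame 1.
the red square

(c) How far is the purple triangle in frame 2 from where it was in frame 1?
2.6

The purple triangle moved from (5.7, 7.7) to (7.0, 5.4), a distance of √(1.3² + 2.3²) ≈ 2.6.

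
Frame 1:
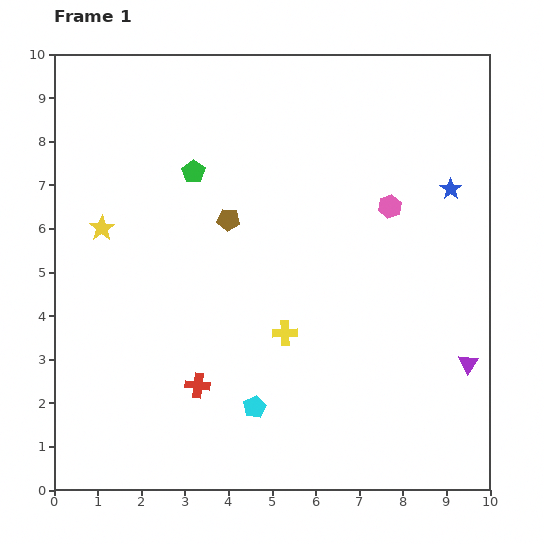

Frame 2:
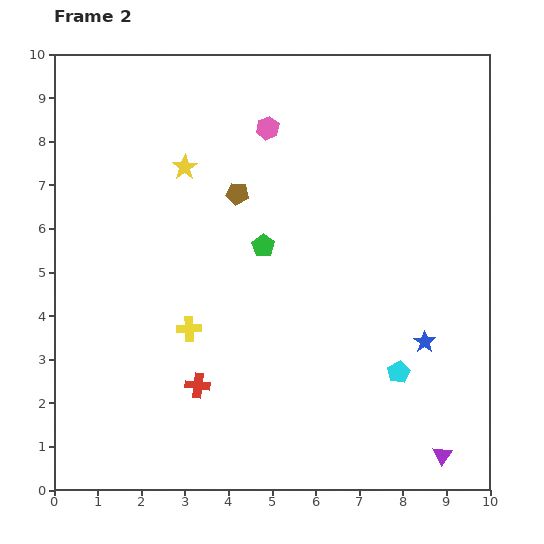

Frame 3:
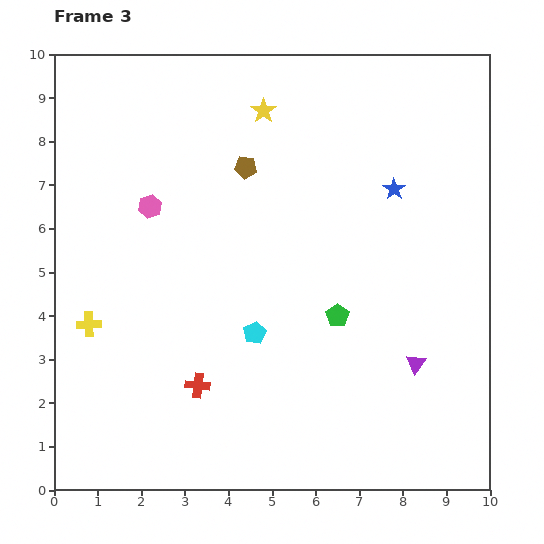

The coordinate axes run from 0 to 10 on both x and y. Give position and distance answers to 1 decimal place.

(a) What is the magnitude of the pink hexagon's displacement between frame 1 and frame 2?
3.3

The pink hexagon moved from (7.7, 6.5) to (4.9, 8.3), a distance of √(2.8² + 1.8²) ≈ 3.3.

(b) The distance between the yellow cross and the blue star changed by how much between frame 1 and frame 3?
+2.7

Distance in frame 1: 5.0. Distance in frame 3: 7.7.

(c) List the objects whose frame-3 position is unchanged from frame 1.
the red cross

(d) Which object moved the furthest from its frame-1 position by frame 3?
the pink hexagon

(moved 5.5; next 4.7)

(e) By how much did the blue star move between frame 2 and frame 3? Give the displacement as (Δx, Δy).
(-0.7, 3.5)

The blue star was at (8.5, 3.4) in frame 2 and (7.8, 6.9) in frame 3.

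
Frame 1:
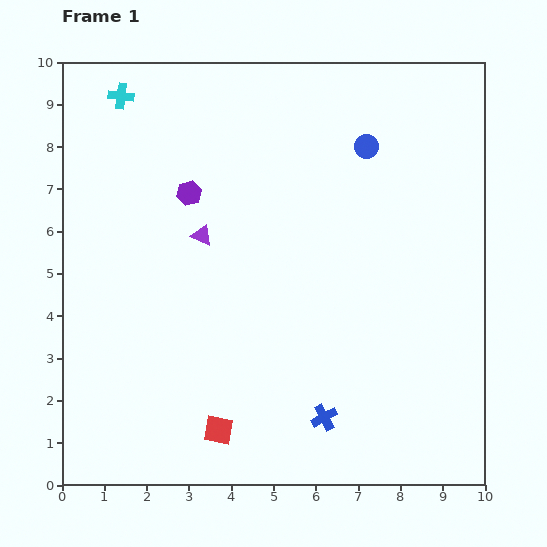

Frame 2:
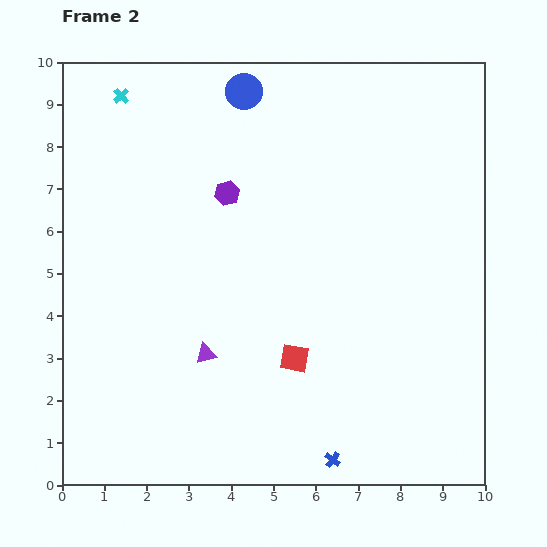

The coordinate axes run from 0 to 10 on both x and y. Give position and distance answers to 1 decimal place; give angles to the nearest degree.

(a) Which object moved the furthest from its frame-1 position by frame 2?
the blue circle

(moved 3.2; next 2.8)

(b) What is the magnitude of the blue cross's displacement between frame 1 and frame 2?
1.0

The blue cross moved from (6.2, 1.6) to (6.4, 0.6), a distance of √(0.2² + 1.0²) ≈ 1.0.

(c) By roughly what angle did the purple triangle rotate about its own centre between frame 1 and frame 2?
38° counter-clockwise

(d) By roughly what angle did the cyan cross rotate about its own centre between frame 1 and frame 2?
39° clockwise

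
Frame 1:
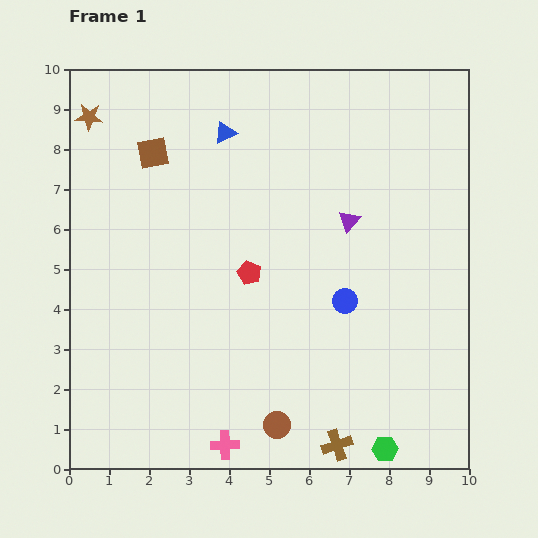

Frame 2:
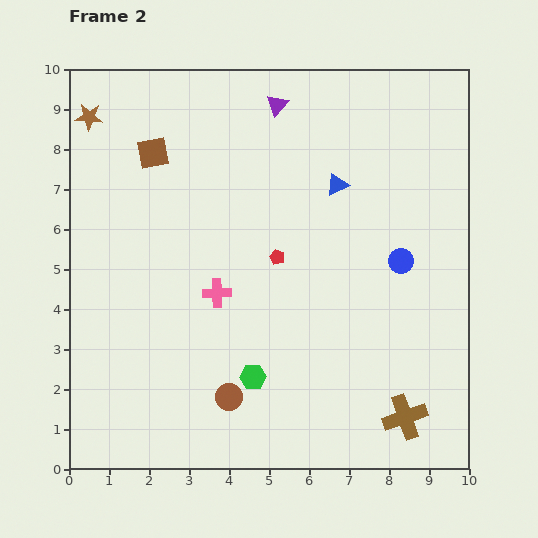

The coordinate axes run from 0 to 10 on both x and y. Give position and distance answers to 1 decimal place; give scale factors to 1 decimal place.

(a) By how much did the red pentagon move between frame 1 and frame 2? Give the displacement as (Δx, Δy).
(0.7, 0.4)

The red pentagon was at (4.5, 4.9) in frame 1 and (5.2, 5.3) in frame 2.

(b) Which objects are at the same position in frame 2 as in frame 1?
the brown square, the brown star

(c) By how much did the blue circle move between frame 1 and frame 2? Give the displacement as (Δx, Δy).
(1.4, 1.0)

The blue circle was at (6.9, 4.2) in frame 1 and (8.3, 5.2) in frame 2.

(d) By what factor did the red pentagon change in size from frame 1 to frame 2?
0.6×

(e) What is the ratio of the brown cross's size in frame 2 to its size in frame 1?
1.5×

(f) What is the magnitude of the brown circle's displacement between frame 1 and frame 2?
1.4

The brown circle moved from (5.2, 1.1) to (4.0, 1.8), a distance of √(1.2² + 0.7²) ≈ 1.4.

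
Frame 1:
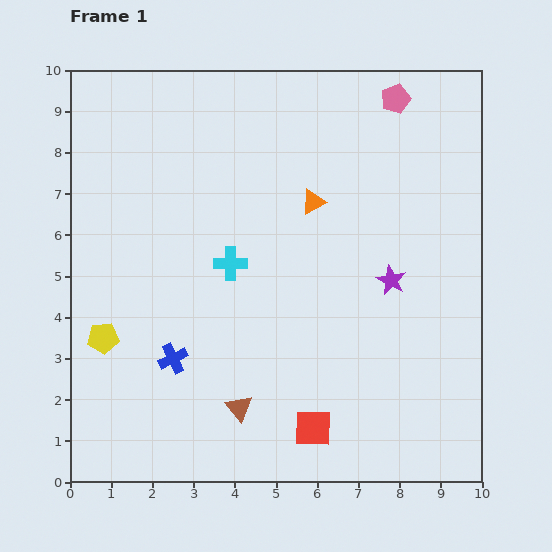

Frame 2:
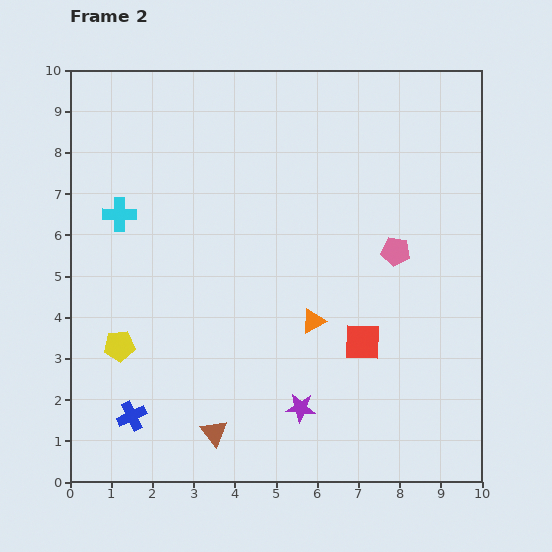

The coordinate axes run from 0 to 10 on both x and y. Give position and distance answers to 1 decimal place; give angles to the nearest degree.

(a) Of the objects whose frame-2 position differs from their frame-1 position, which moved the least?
the yellow pentagon

(moved 0.4)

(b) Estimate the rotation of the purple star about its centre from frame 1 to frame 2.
23° counter-clockwise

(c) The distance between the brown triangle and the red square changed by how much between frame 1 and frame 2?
+2.3

Distance in frame 1: 1.9. Distance in frame 2: 4.2.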